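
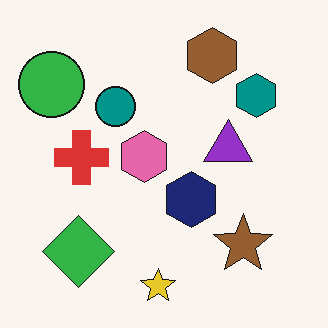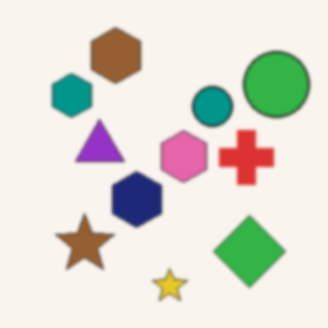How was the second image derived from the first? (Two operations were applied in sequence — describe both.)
It was flipped horizontally (left ↔ right), then given a subtle gaussian blur.

The green circle is in the top-left of the first image and the top-right of the second — shapes on opposite sides of the vertical midline have swapped in a mirror flip. Shape edges and outlines are uniformly softened across the whole image.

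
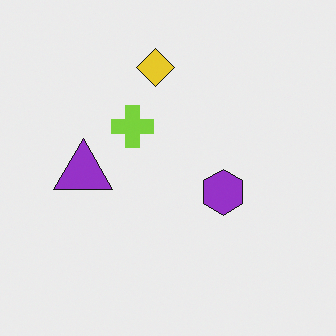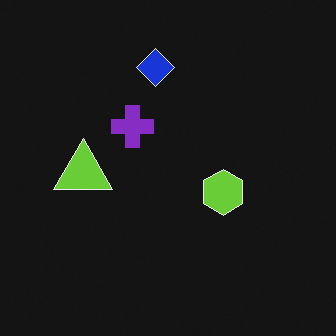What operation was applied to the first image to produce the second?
The second image is the first color-inverted (negative).

The light background has become dark and every shape's color is its complement — a photographic negative.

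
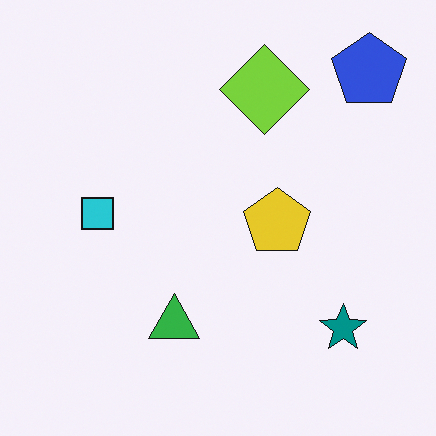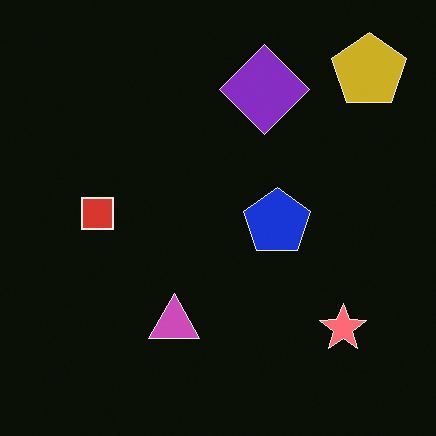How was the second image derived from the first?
Color-inverted (negative).

The light background has become dark and every shape's color is its complement — a photographic negative.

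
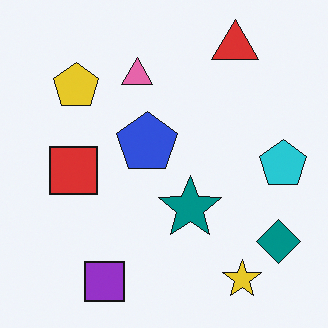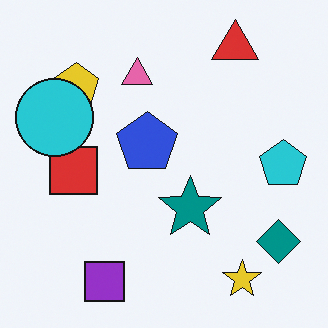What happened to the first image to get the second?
The second image is the first overlaid with an additional cyan circle.

A cyan circle appears in the second image that is absent from the first.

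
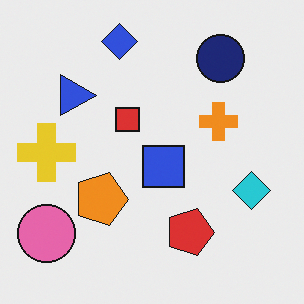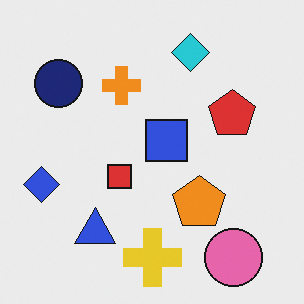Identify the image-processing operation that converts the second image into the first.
The image was rotated 90° clockwise.

The pink circle sits in the bottom-right of the second image and the bottom-left of the first — consistent with a whole-image 90° clockwise rotation.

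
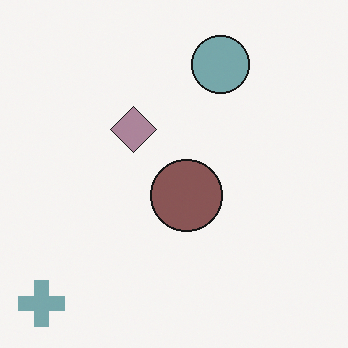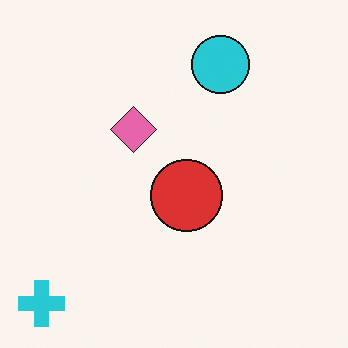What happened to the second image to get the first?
The transformation is: heavily desaturated.

All colors are more muted and greyish — a global saturation change.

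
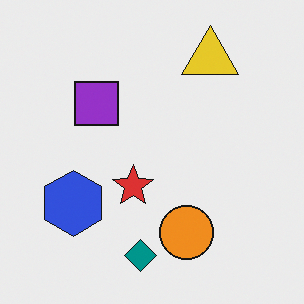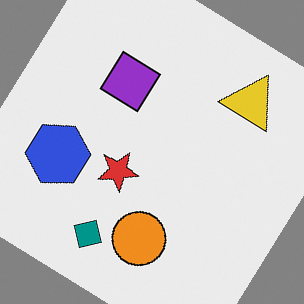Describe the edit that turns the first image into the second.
This is the original image rotated clockwise by a large amount — several tens of degrees.

Every shape is tilted by the same angle and the image corners show triangular fill wedges — a whole-image rotation by a non-right angle.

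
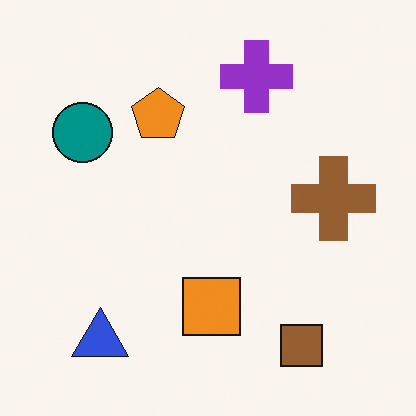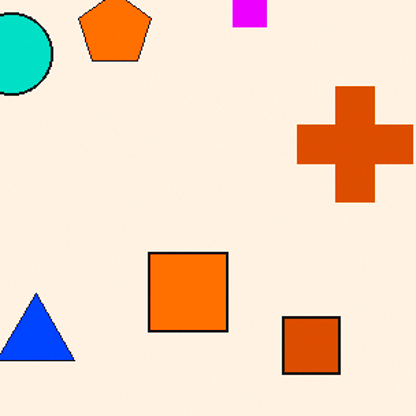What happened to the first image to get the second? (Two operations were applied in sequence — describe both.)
It was cropped to a modestly smaller region and rescaled, then made much more vivid (saturation change).

The visible shapes are larger and the field of view is narrower; shapes near the original edges may be partly or wholly outside the frame — a crop-and-rescale. All colors are more vivid — a global saturation change.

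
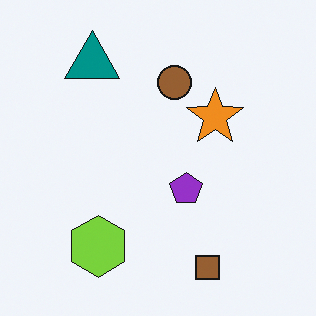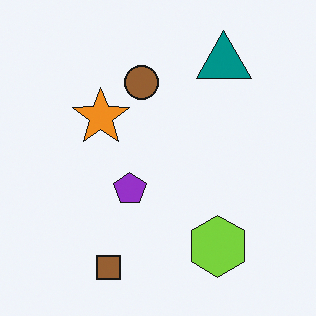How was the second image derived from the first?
The transformation is: flipped horizontally (left ↔ right).

The teal triangle is in the top-left of the first image and the top-right of the second — shapes on opposite sides of the vertical midline have swapped in a mirror flip.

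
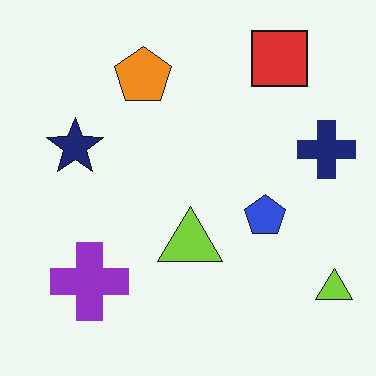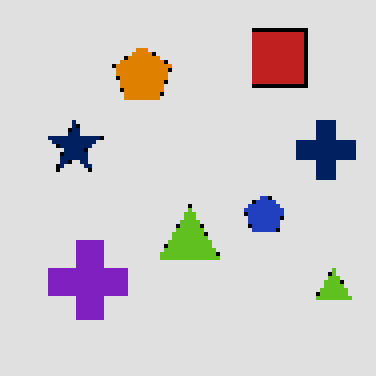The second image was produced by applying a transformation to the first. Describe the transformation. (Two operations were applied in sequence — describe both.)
This is the original image posterized to a reduced palette, then mildly pixelated.

Each flat color has snapped to a coarser quantized level — most visibly, the near-white background has dropped to a flat grey. Shapes are reduced to large square blocks; fine edges and outlines are lost — a downscale-then-upscale (mosaic) effect.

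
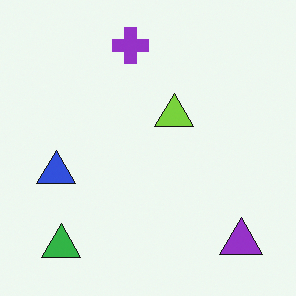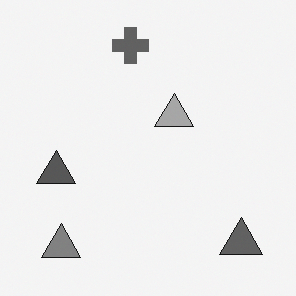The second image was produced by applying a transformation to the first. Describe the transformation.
Converted to grayscale.

All color is removed — every shape is now a shade of grey.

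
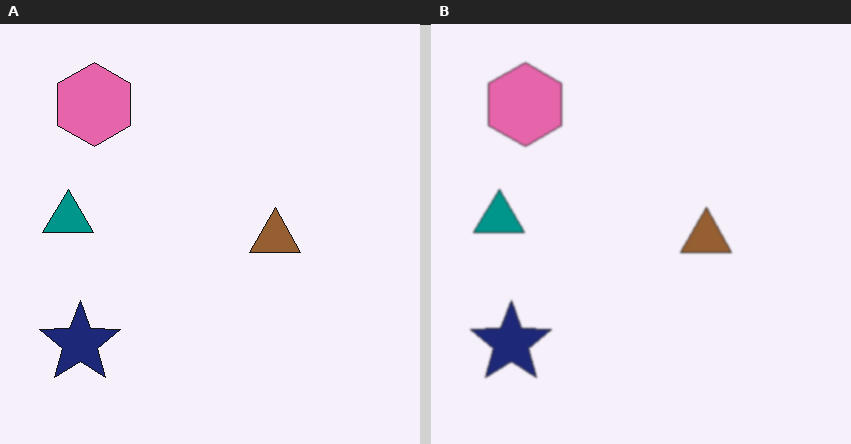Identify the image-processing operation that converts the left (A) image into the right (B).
Lightly blurred.

Shape edges and outlines are uniformly softened across the whole image.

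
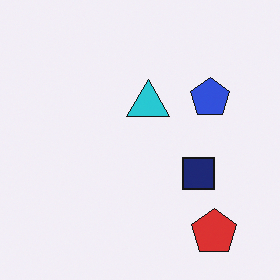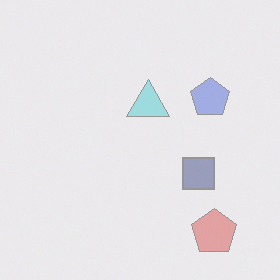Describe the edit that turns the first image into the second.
The transformation is: washed out (contrast reduced).

Tones are pushed toward mid-grey across the whole image — a global contrast change.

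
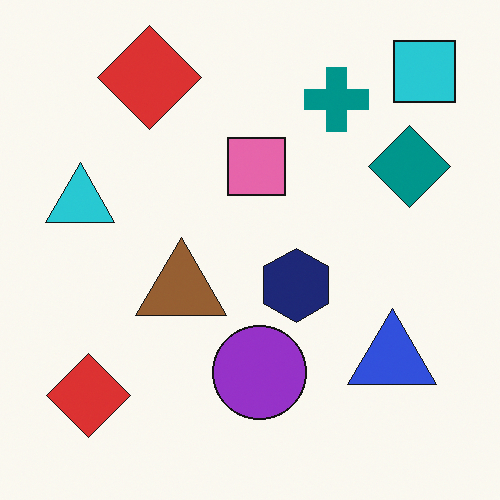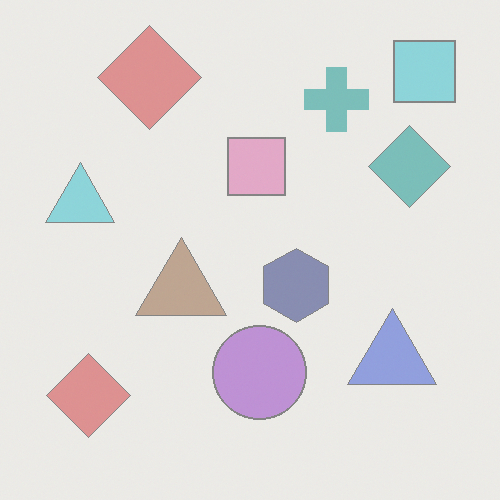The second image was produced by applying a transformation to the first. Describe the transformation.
It was washed out (contrast reduced).

Tones are pushed toward mid-grey across the whole image — a global contrast change.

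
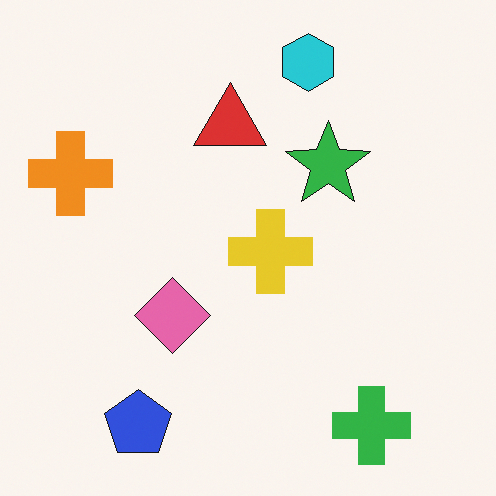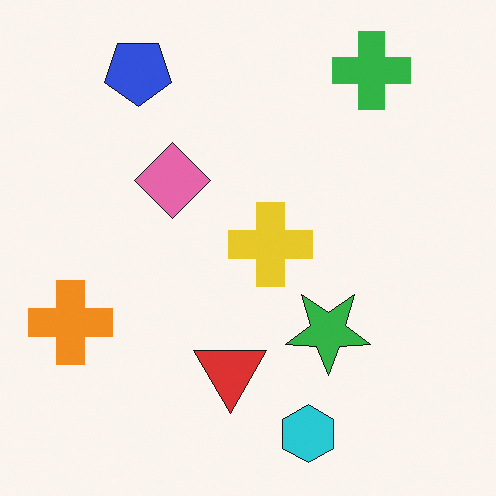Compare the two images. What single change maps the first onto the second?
Flipped vertically (top ↔ bottom).

The cyan hexagon is in the top of the first image and the bottom of the second — shapes on opposite sides of the horizontal midline have swapped in a mirror flip.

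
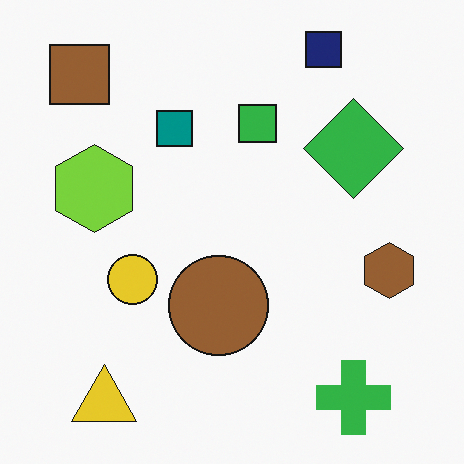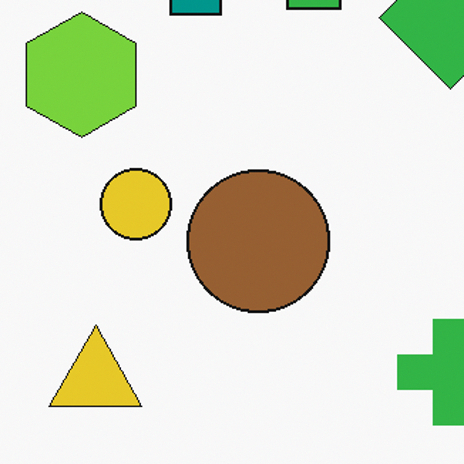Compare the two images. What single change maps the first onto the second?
This is the original image cropped slightly and scaled back up.

The visible shapes are larger and the field of view is narrower; shapes near the original edges may be partly or wholly outside the frame — a crop-and-rescale.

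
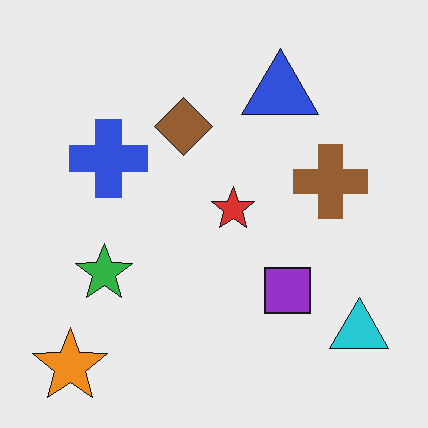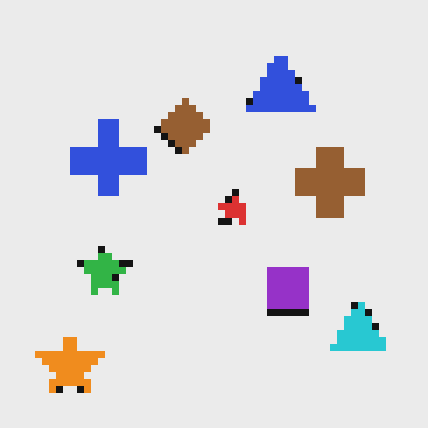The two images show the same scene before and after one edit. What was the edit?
The second image is the first moderately pixelated.

Shapes are reduced to large square blocks; fine edges and outlines are lost — a downscale-then-upscale (mosaic) effect.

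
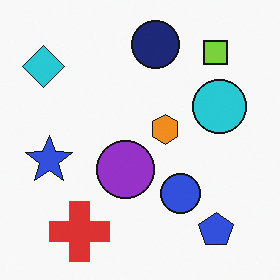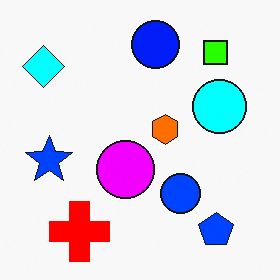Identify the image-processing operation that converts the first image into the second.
This is the original image heavily oversaturated.

All colors are more vivid — a global saturation change.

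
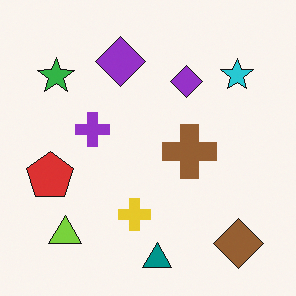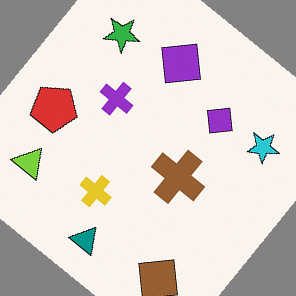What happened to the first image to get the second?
Rotated clockwise by a large amount — several tens of degrees.

Every shape is tilted by the same angle and the image corners show triangular fill wedges — a whole-image rotation by a non-right angle.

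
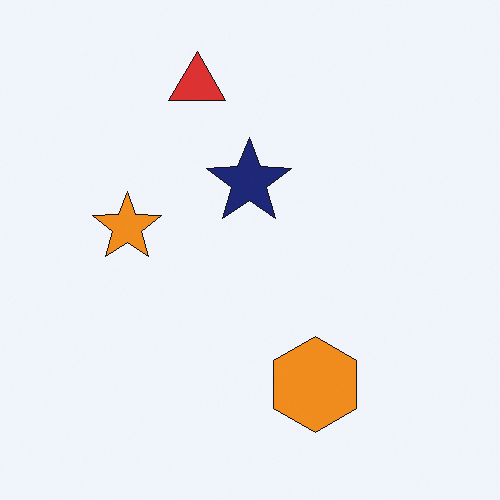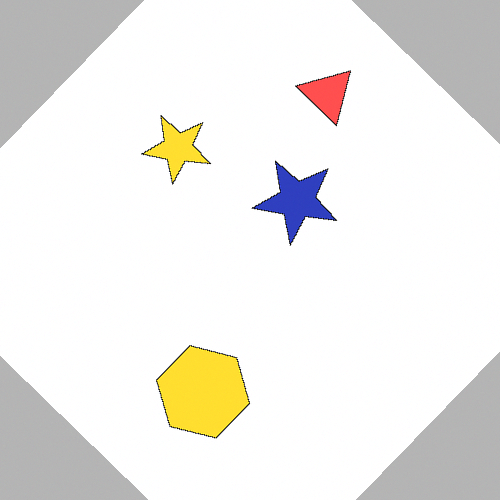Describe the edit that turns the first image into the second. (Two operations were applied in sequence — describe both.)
The second image is the first noticeably brightened, then rotated clockwise by a large amount — several tens of degrees.

Every pixel — background and shapes alike — is uniformly brightened. Every shape is tilted by the same angle and the image corners show triangular fill wedges — a whole-image rotation by a non-right angle.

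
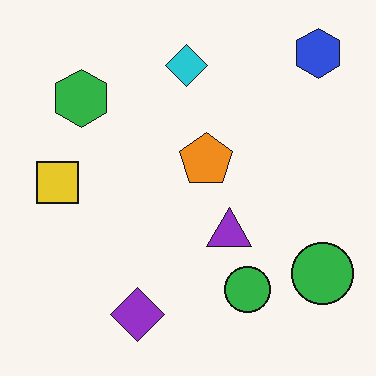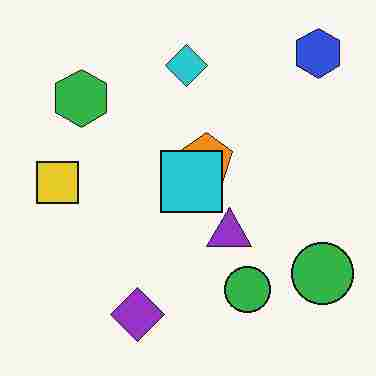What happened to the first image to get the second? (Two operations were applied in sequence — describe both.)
The second image is the first heavily JPEG-compressed with obvious blocking artifacts, then overlaid with an additional cyan square.

Blocky 8×8 compression artifacts appear around shape edges and the flat background shows ringing — characteristic JPEG degradation. A cyan square appears in the second image that is absent from the first.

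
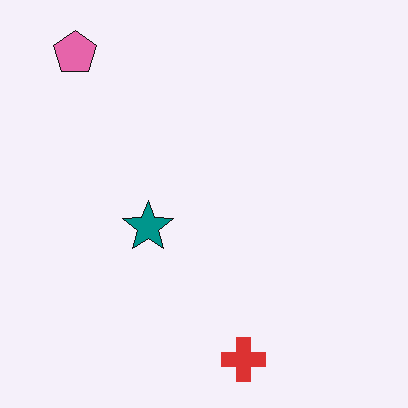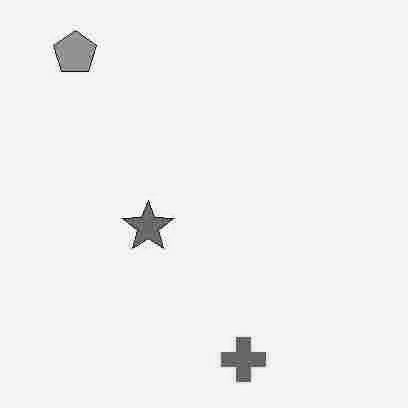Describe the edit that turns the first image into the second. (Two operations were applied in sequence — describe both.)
The second image is the first degraded with heavy JPEG compression, then converted to grayscale.

Blocky 8×8 compression artifacts appear around shape edges and the flat background shows ringing — characteristic JPEG degradation. All color is removed — every shape is now a shade of grey.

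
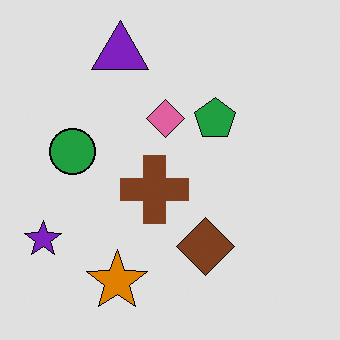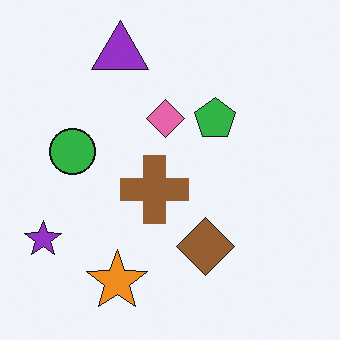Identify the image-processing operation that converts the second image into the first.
The first image is the second moderately posterized.

Each flat color has snapped to a coarser quantized level — most visibly, the near-white background has dropped to a flat grey.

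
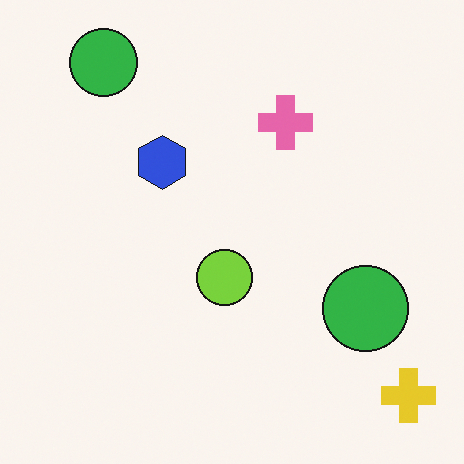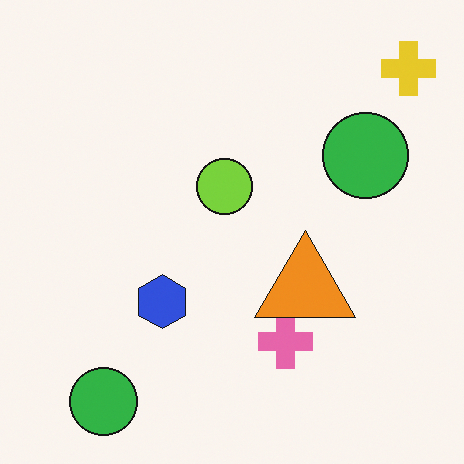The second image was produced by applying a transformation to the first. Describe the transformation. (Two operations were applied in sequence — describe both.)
It was flipped vertically (top ↔ bottom), then overlaid with an additional orange triangle.

The yellow cross is in the bottom-right of the first image and the top-right of the second — shapes on opposite sides of the horizontal midline have swapped in a mirror flip. An orange triangle appears in the second image that is absent from the first.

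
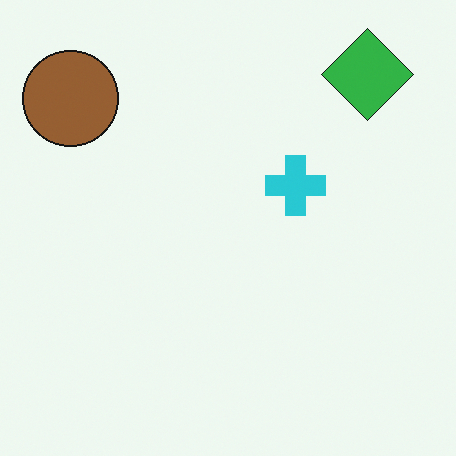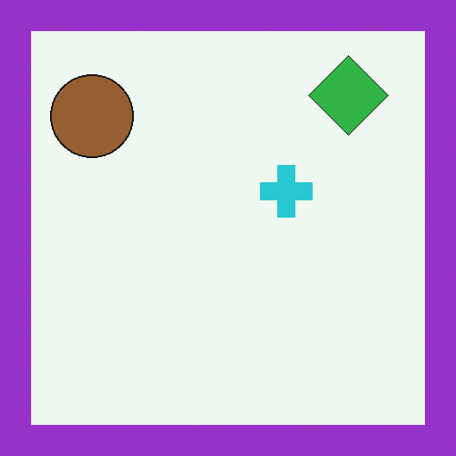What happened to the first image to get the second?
Framed with a purple border.

A solid purple frame runs around the edge of the second image, with the content slightly shrunk inside it.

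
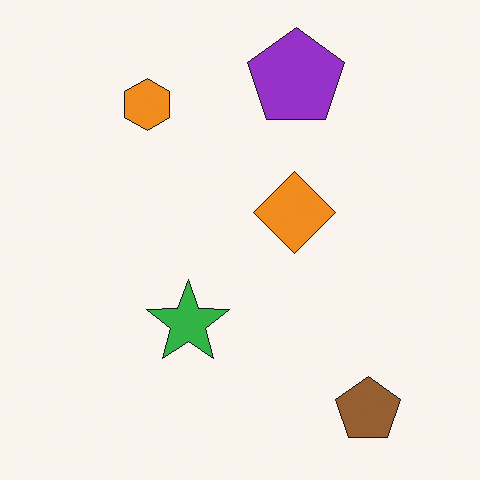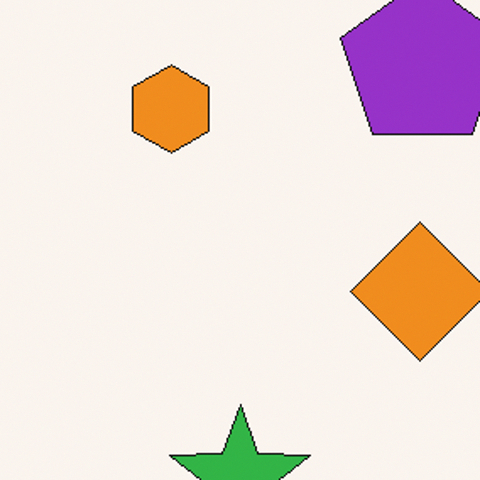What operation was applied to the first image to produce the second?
The second image is the first cropped to a noticeably smaller region and rescaled.

The visible shapes are larger and the field of view is narrower; shapes near the original edges may be partly or wholly outside the frame — a crop-and-rescale.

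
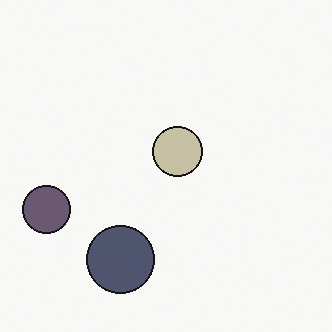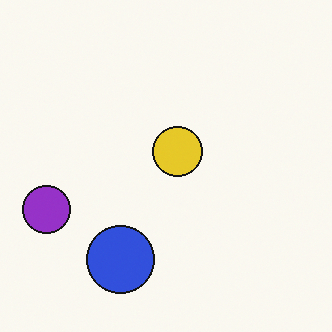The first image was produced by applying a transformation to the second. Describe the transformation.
It was made much more muted (saturation change).

All colors are more muted and greyish — a global saturation change.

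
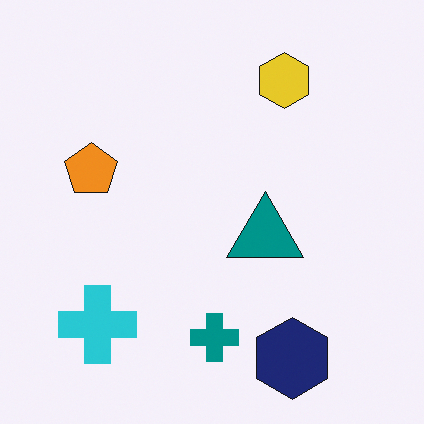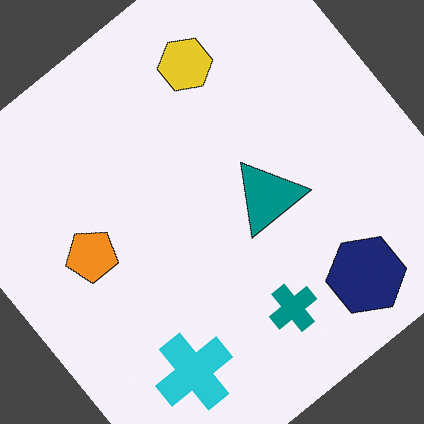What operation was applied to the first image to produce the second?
The second image is the first rotated counter-clockwise by a large amount — several tens of degrees.

Every shape is tilted by the same angle and the image corners show triangular fill wedges — a whole-image rotation by a non-right angle.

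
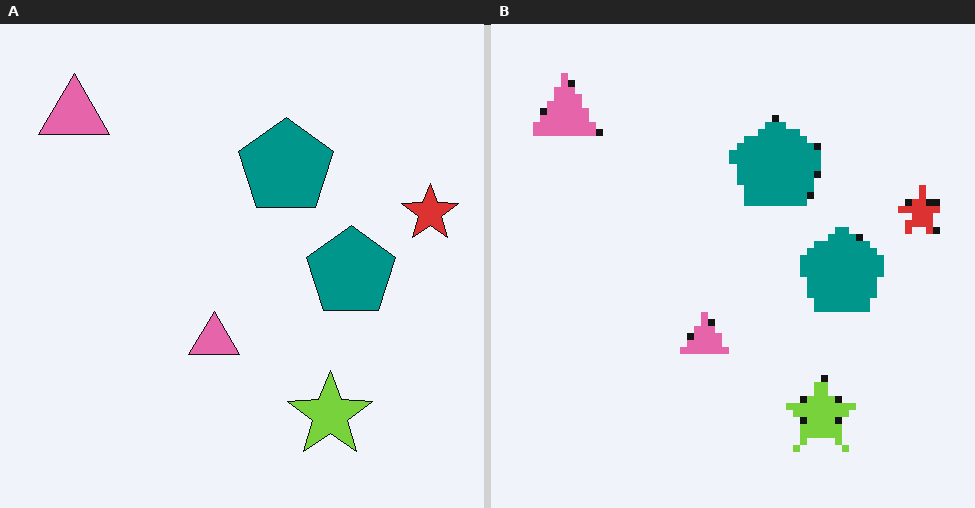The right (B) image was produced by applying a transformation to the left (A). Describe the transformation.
The transformation is: moderately pixelated.

Shapes are reduced to large square blocks; fine edges and outlines are lost — a downscale-then-upscale (mosaic) effect.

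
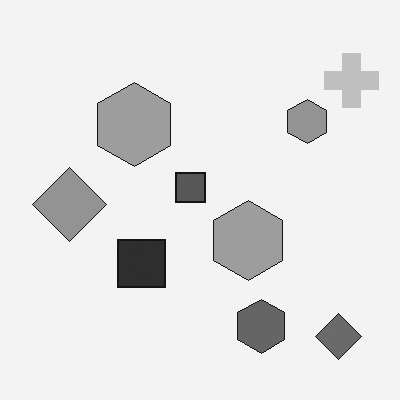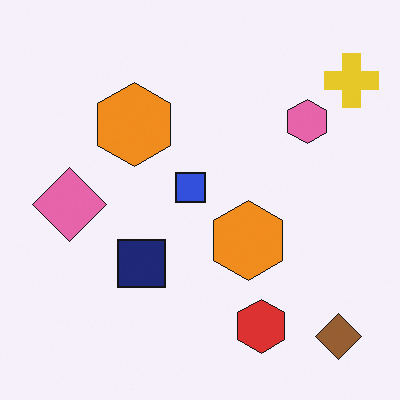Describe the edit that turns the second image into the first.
It was converted to grayscale.

All color is removed — every shape is now a shade of grey.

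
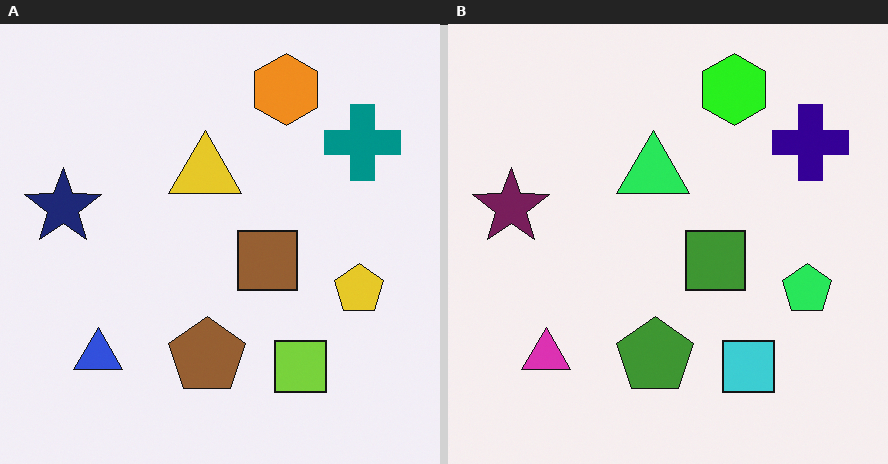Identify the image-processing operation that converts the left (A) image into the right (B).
The transformation is: hue-shifted noticeably.

Every shape's color has rotated by the same amount around the hue wheel — a uniform hue shift.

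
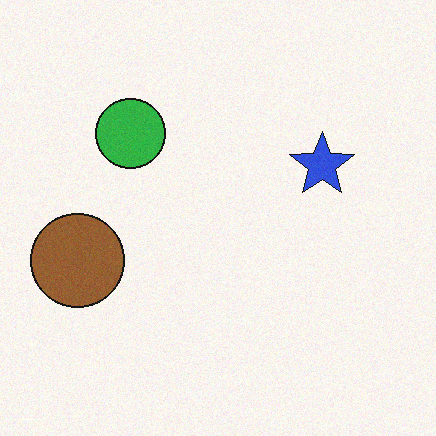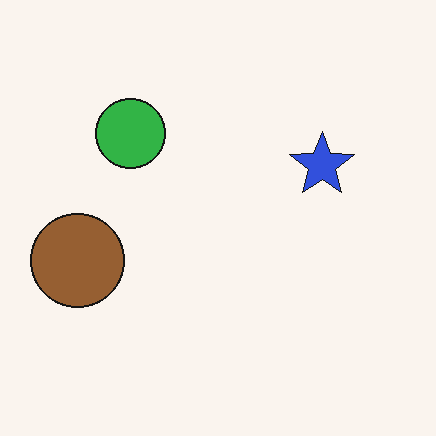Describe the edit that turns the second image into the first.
The image was degraded with a light layer of grain.

Random speckle covers the whole image, including the flat background.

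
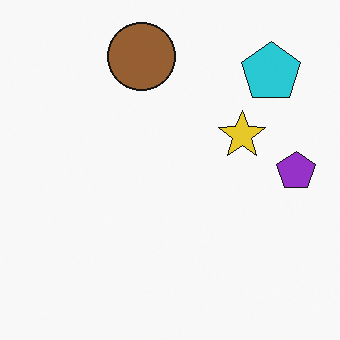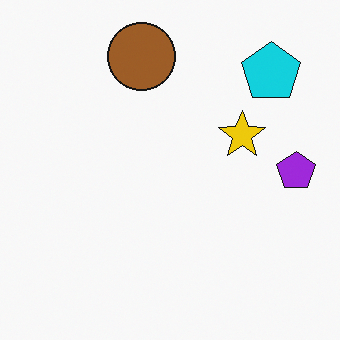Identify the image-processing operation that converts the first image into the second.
The image was slightly oversaturated.

All colors are more vivid — a global saturation change.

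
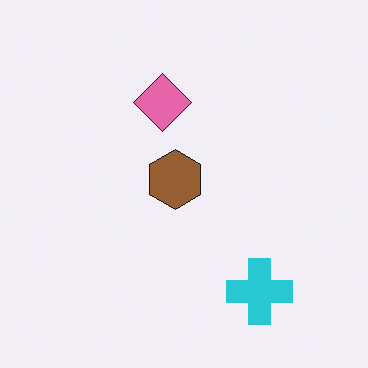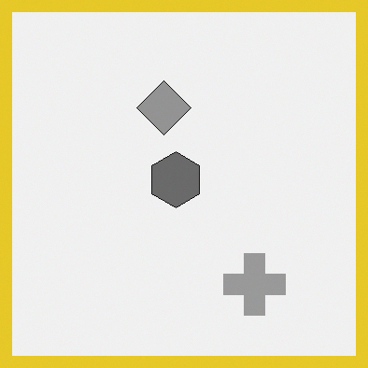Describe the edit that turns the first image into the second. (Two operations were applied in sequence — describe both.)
It was converted to grayscale, then framed with a yellow border.

All color is removed — every shape is now a shade of grey. A solid yellow frame runs around the edge of the second image, with the content slightly shrunk inside it.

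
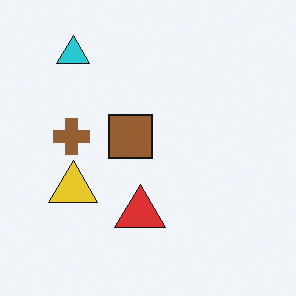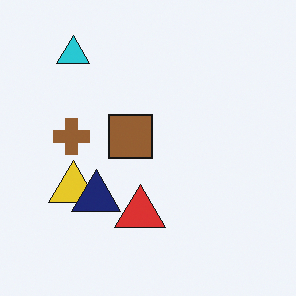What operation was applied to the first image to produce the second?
The transformation is: overlaid with an additional navy triangle.

A navy triangle appears in the second image that is absent from the first.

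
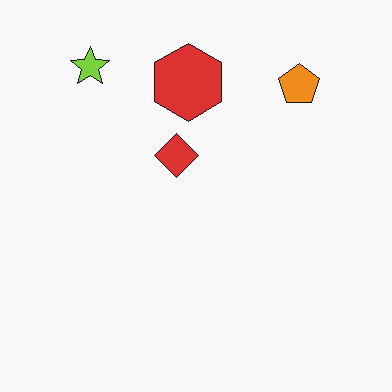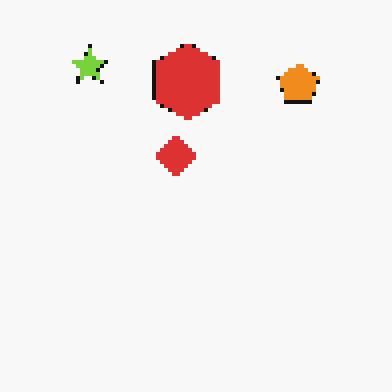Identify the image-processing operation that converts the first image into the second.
The image was lightly pixelated (a mild mosaic effect).

Shapes are reduced to large square blocks; fine edges and outlines are lost — a downscale-then-upscale (mosaic) effect.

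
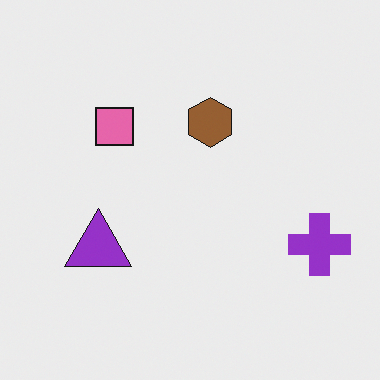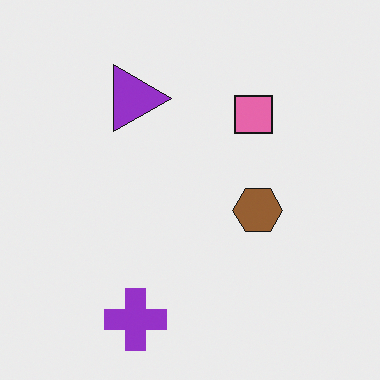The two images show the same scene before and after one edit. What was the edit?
Rotated 90° clockwise.

The purple cross sits in the right of the first image and the bottom of the second — consistent with a whole-image 90° clockwise rotation.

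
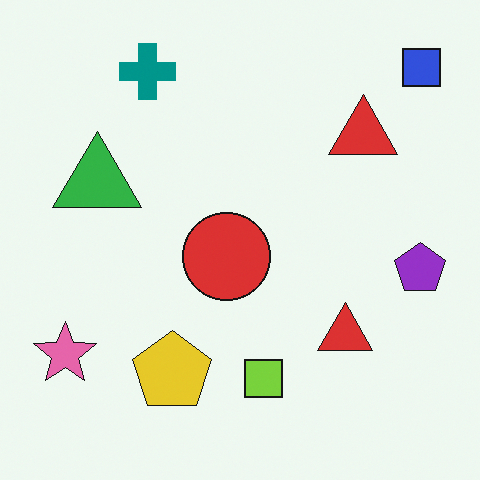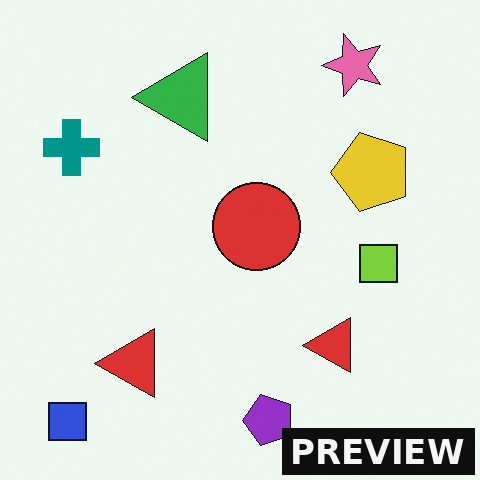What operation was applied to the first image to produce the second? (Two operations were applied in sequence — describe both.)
The transformation is: transposed (reflected across the top-left ↔ bottom-right diagonal), then watermarked with the text "PREVIEW" in the lower-right corner.

Shapes have swapped their row and column positions — what was in the top-right is now in the bottom-left — a diagonal reflection. A dark label reading "PREVIEW" appears in the lower-right corner.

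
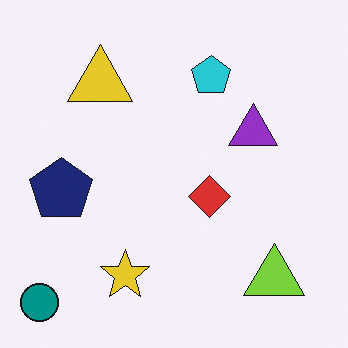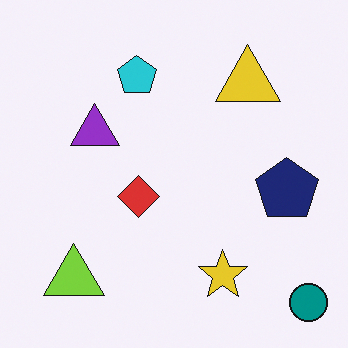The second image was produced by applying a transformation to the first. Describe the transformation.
It was flipped horizontally (left ↔ right).

The teal circle is in the bottom-left of the first image and the bottom-right of the second — shapes on opposite sides of the vertical midline have swapped in a mirror flip.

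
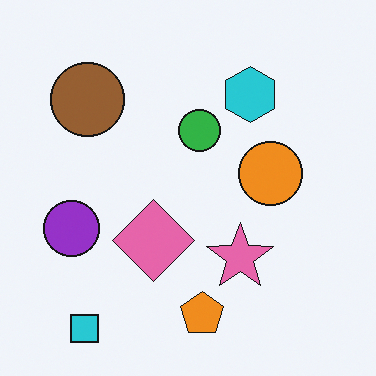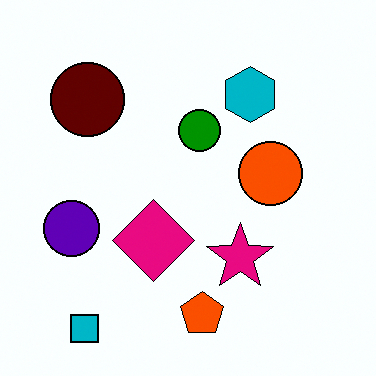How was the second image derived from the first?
The second image is the first boosted in contrast.

Tones are pushed away from mid-grey across the whole image — a global contrast change.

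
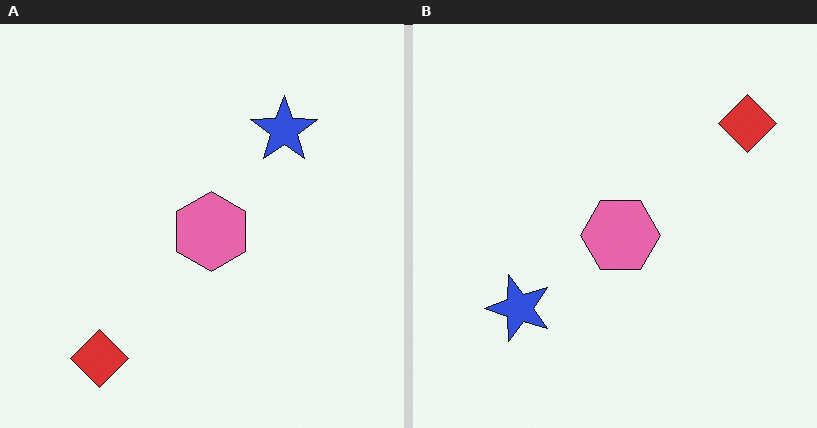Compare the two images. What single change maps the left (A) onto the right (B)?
This is the original image transposed (reflected across the top-left ↔ bottom-right diagonal).

Shapes have swapped their row and column positions — what was in the top-right is now in the bottom-left — a diagonal reflection.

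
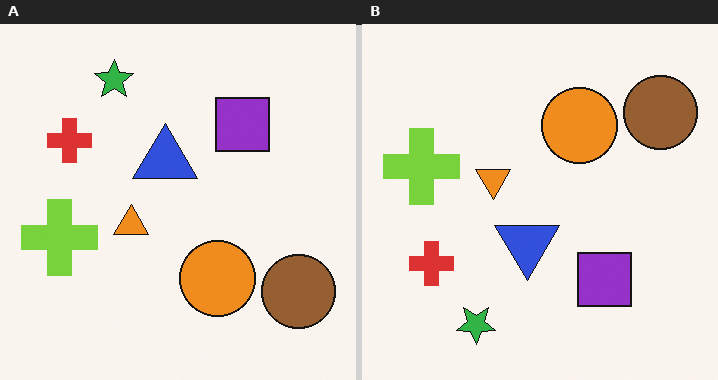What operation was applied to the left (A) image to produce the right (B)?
The transformation is: flipped vertically (top ↔ bottom).

The green star is in the top-left of the left (A) image and the bottom-left of the right (B) — shapes on opposite sides of the horizontal midline have swapped in a mirror flip.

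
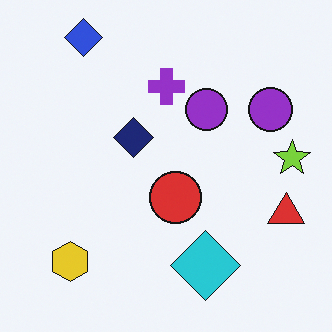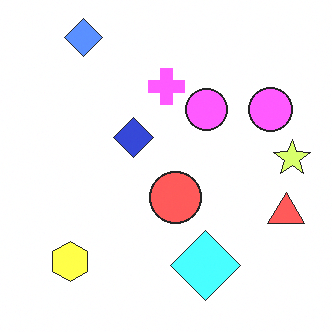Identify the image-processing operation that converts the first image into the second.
Noticeably brightened.

Every pixel — background and shapes alike — is uniformly brightened.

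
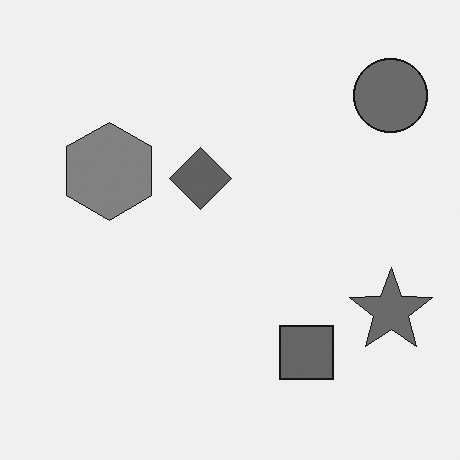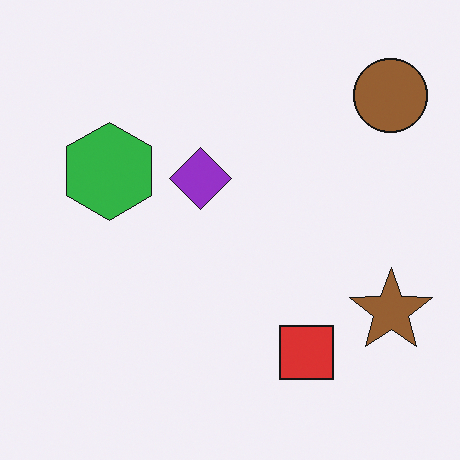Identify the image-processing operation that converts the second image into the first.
This is the original image converted to grayscale.

All color is removed — every shape is now a shade of grey.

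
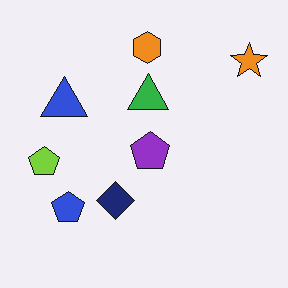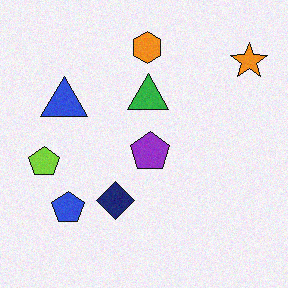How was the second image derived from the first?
It was degraded with a light layer of grain.

Random speckle covers the whole image, including the flat background.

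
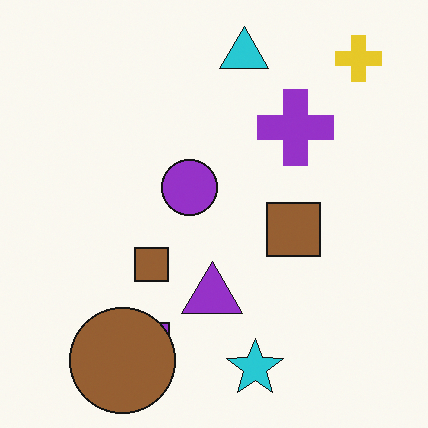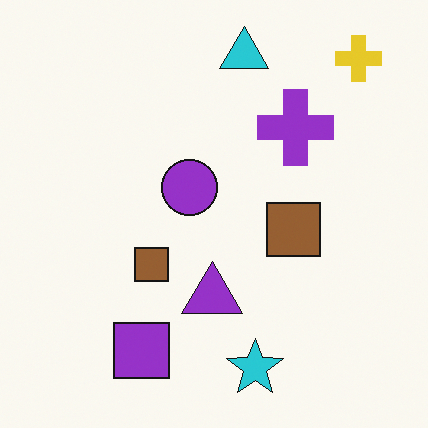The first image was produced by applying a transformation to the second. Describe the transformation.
The image was overlaid with an additional brown circle.

A brown circle appears in the first image that is absent from the second.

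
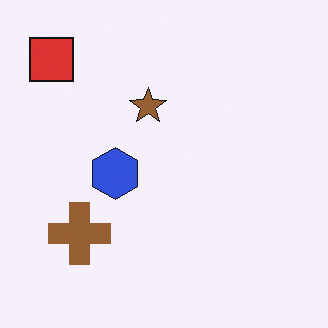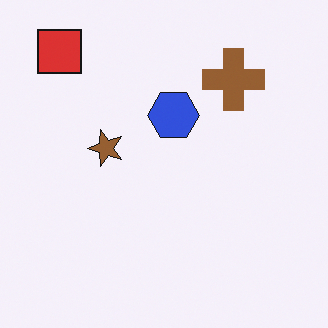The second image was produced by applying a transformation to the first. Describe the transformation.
This is the original image transposed (reflected across the top-left ↔ bottom-right diagonal).

Shapes have swapped their row and column positions — what was in the top-right is now in the bottom-left — a diagonal reflection.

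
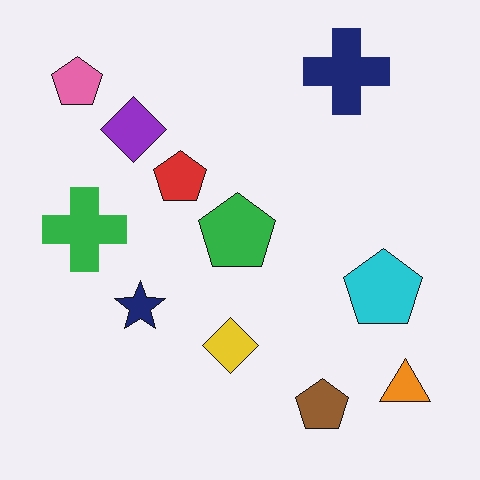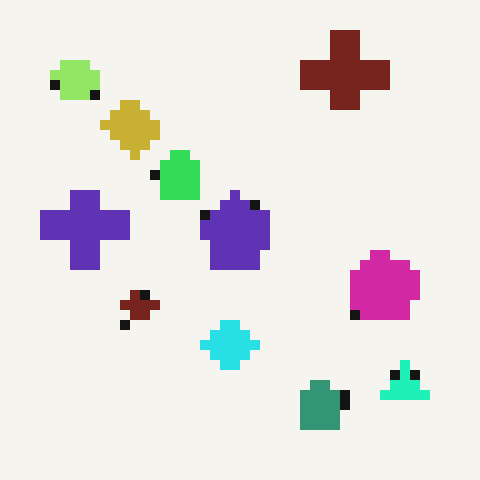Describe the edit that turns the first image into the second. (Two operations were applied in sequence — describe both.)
The image was coarsely pixelated, then hue-shifted noticeably.

Shapes are reduced to large square blocks; fine edges and outlines are lost — a downscale-then-upscale (mosaic) effect. Every shape's color has rotated by the same amount around the hue wheel — a uniform hue shift.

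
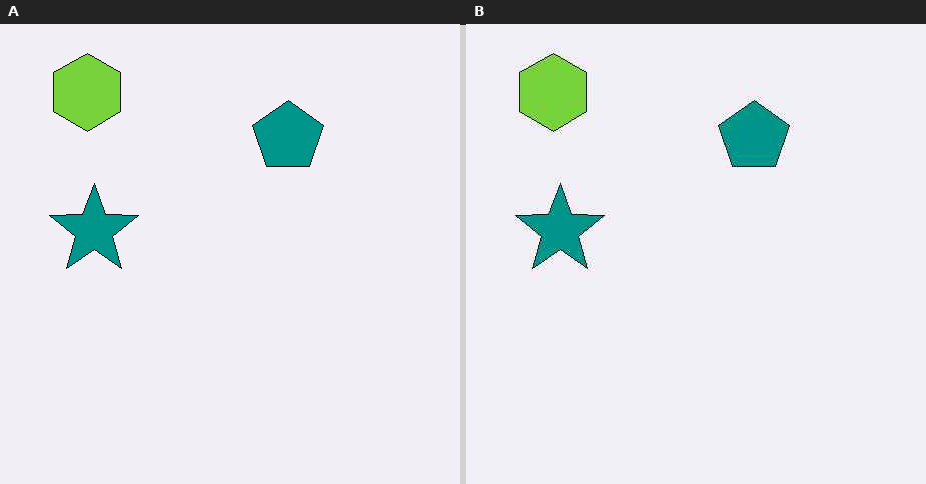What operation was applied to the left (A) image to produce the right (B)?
The right (B) image is the left (A) given moderate JPEG compression.

Blocky 8×8 compression artifacts appear around shape edges and the flat background shows ringing — characteristic JPEG degradation.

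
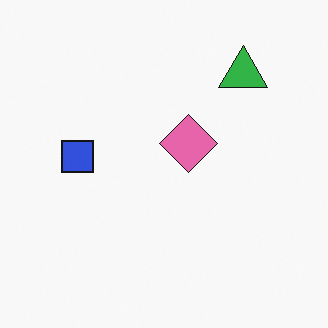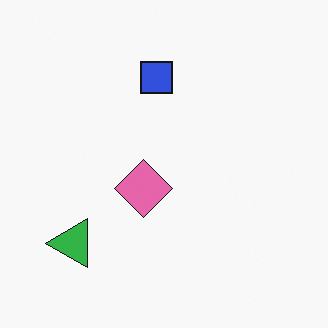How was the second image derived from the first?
Transposed (reflected across the top-left ↔ bottom-right diagonal).

Shapes have swapped their row and column positions — what was in the top-right is now in the bottom-left — a diagonal reflection.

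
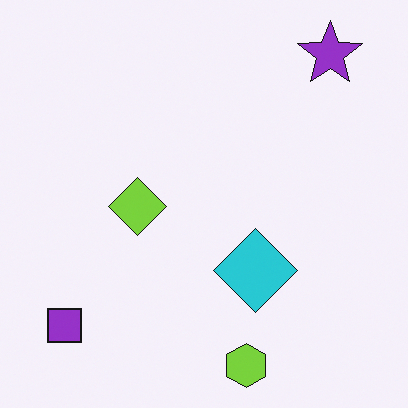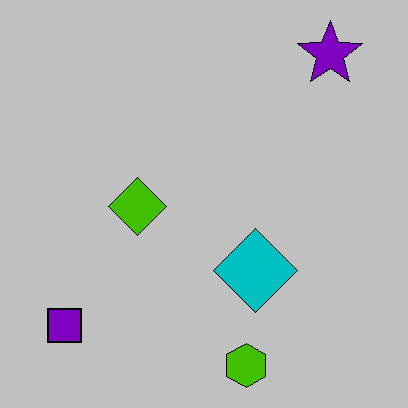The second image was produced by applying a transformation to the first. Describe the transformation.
This is the original image heavily posterized to just a handful of flat colors.

Each flat color has snapped to a coarser quantized level — most visibly, the near-white background has dropped to a flat grey.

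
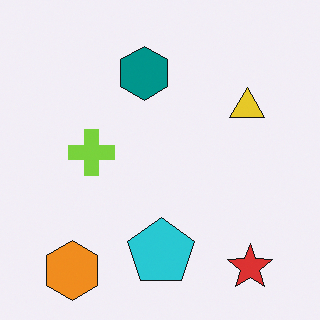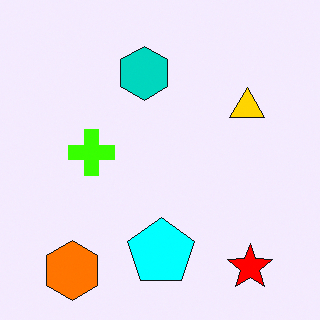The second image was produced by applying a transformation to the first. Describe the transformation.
It was made much more vivid (saturation change).

All colors are more vivid — a global saturation change.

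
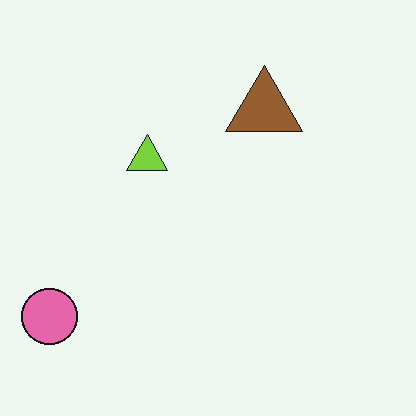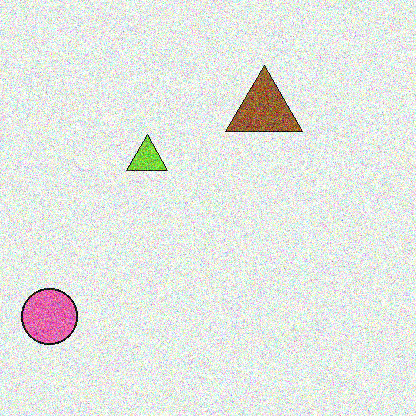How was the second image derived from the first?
Degraded with a thick layer of grain.

Random speckle covers the whole image, including the flat background.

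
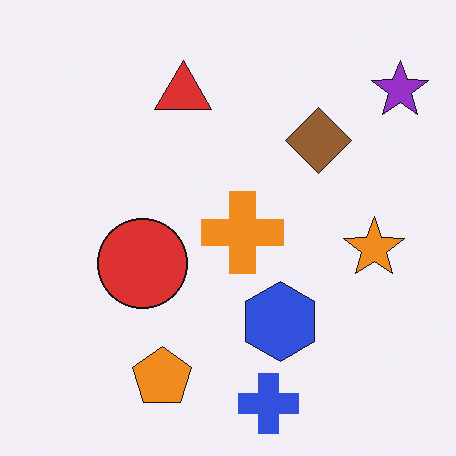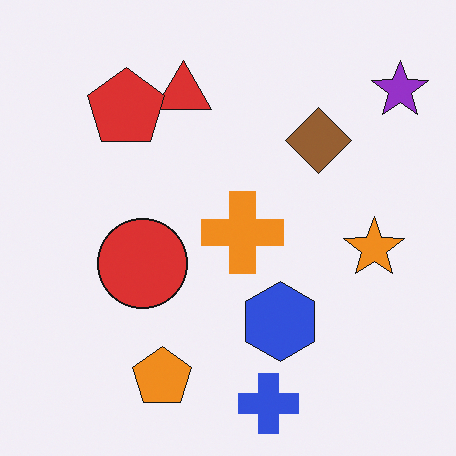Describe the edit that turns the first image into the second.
Overlaid with an additional red pentagon.

A red pentagon appears in the second image that is absent from the first.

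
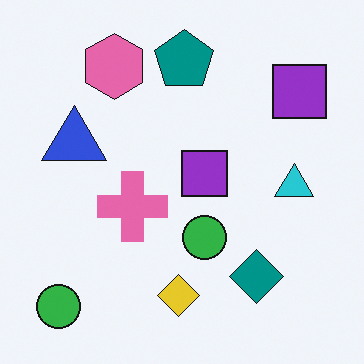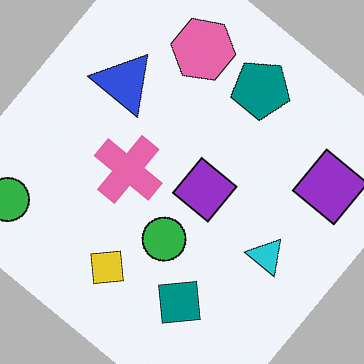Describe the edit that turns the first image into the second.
This is the original image rotated clockwise by a large amount — several tens of degrees.

Every shape is tilted by the same angle and the image corners show triangular fill wedges — a whole-image rotation by a non-right angle.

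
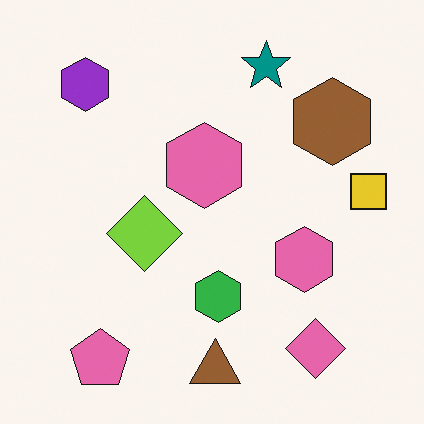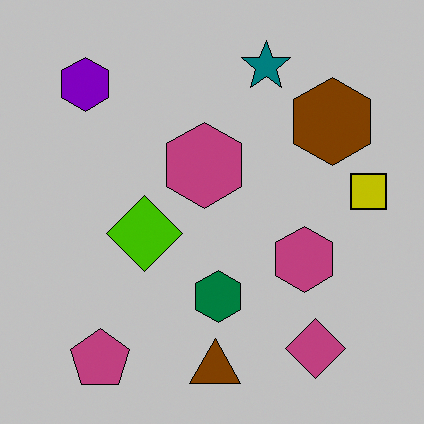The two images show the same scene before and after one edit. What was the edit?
The image was aggressively posterized.

Each flat color has snapped to a coarser quantized level — most visibly, the near-white background has dropped to a flat grey.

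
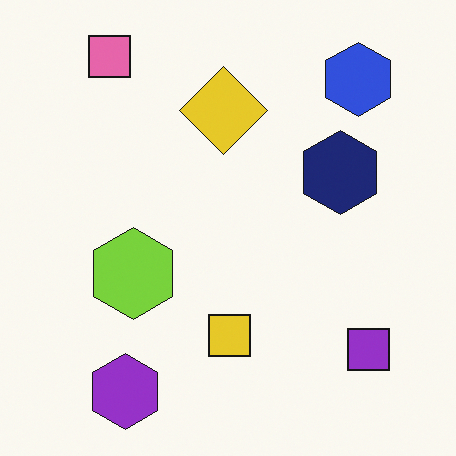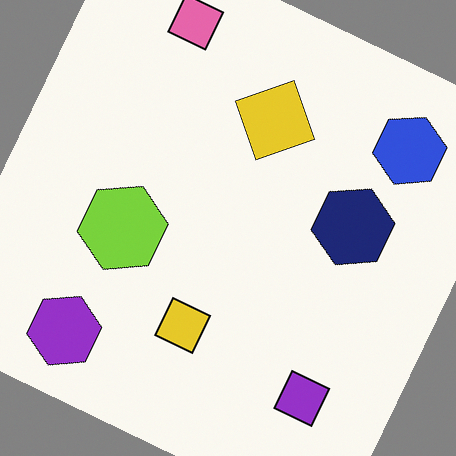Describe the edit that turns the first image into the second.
The image was rotated clockwise by a moderate amount.

Every shape is tilted by the same angle and the image corners show triangular fill wedges — a whole-image rotation by a non-right angle.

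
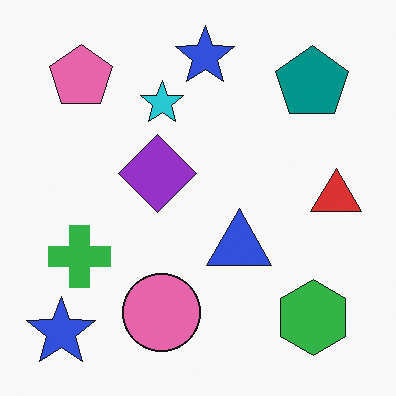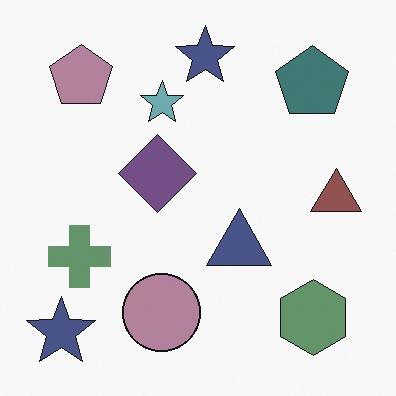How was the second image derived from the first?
The second image is the first made much more muted (saturation change).

All colors are more muted and greyish — a global saturation change.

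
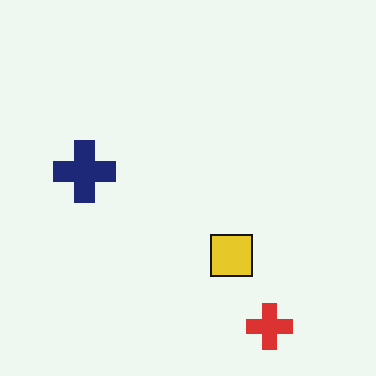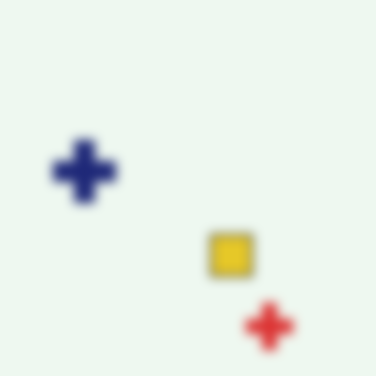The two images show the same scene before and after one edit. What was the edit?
This is the original image heavily blurred.

Shape edges and outlines are uniformly softened across the whole image.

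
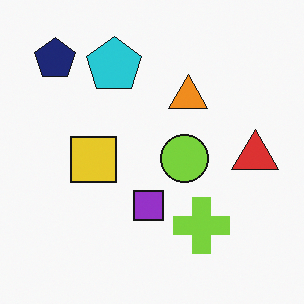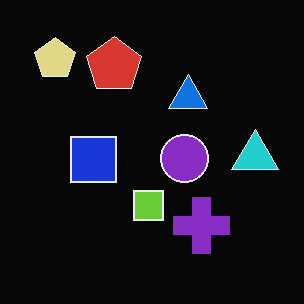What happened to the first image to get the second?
Color-inverted (negative).

The light background has become dark and every shape's color is its complement — a photographic negative.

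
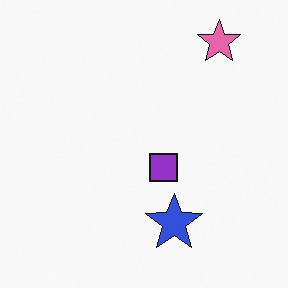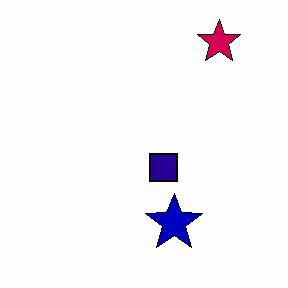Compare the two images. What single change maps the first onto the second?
The image was given much higher contrast.

Tones are pushed away from mid-grey across the whole image — a global contrast change.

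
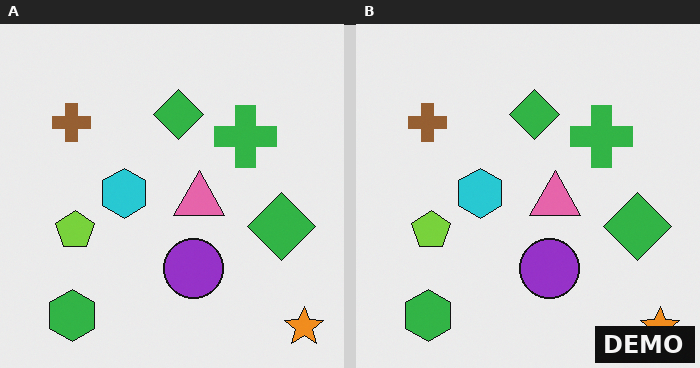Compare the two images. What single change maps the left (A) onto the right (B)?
It was watermarked with the text "DEMO" in the lower-right corner.

A dark label reading "DEMO" appears in the lower-right corner.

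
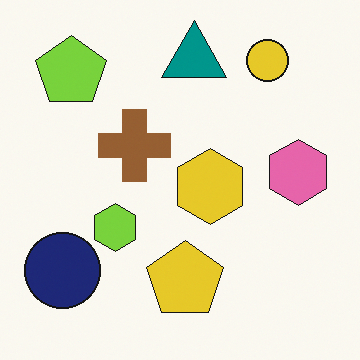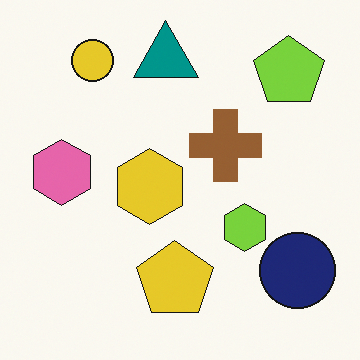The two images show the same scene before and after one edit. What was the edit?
The image was flipped horizontally (left ↔ right).

The navy circle is in the bottom-left of the first image and the bottom-right of the second — shapes on opposite sides of the vertical midline have swapped in a mirror flip.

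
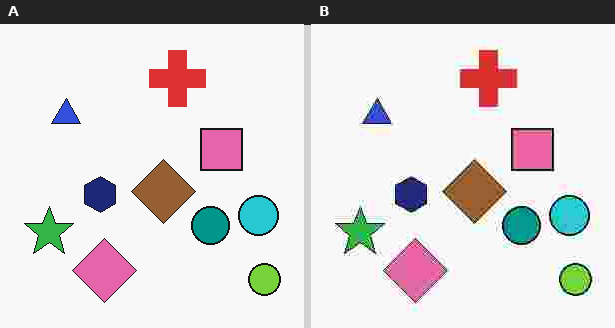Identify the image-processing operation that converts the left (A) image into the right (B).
The image was degraded with heavy JPEG compression.

Blocky 8×8 compression artifacts appear around shape edges and the flat background shows ringing — characteristic JPEG degradation.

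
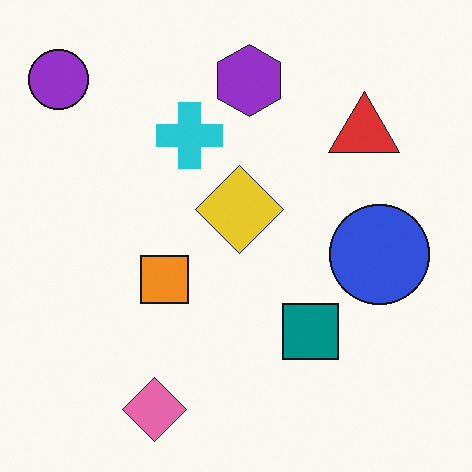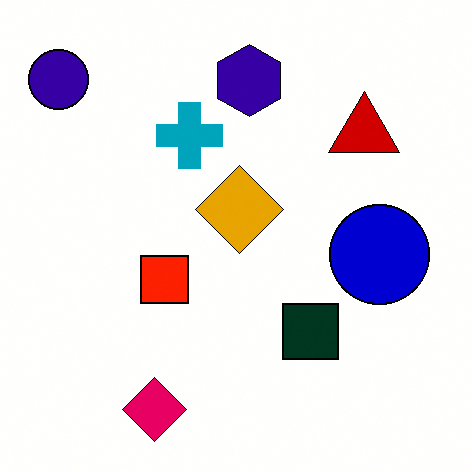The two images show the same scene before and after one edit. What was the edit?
It was given much higher contrast.

Tones are pushed away from mid-grey across the whole image — a global contrast change.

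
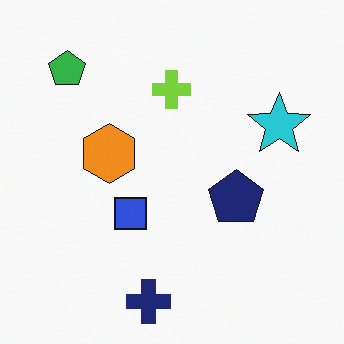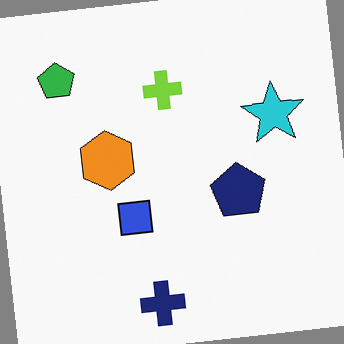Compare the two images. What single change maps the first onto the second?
The image was rotated counter-clockwise by a small amount.

Every shape is tilted by the same angle and the image corners show triangular fill wedges — a whole-image rotation by a non-right angle.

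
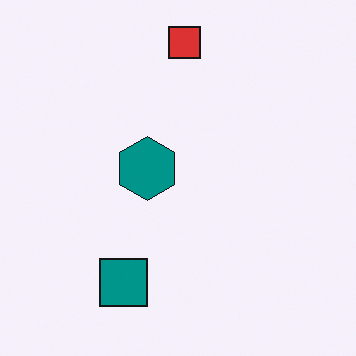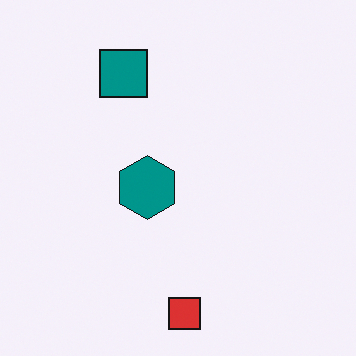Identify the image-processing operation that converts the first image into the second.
The image was flipped vertically (top ↔ bottom).

The red square is in the top of the first image and the bottom of the second — shapes on opposite sides of the horizontal midline have swapped in a mirror flip.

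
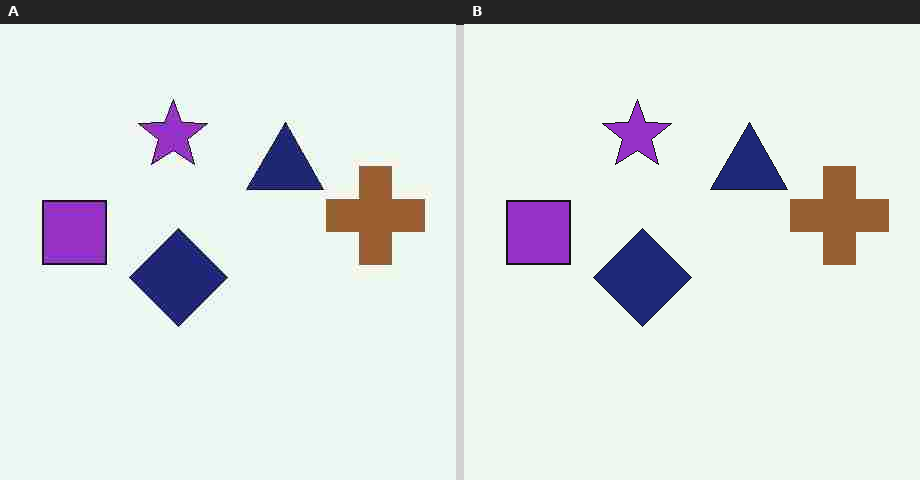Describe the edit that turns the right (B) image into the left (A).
This is the original image heavily JPEG-compressed with obvious blocking artifacts.

Blocky 8×8 compression artifacts appear around shape edges and the flat background shows ringing — characteristic JPEG degradation.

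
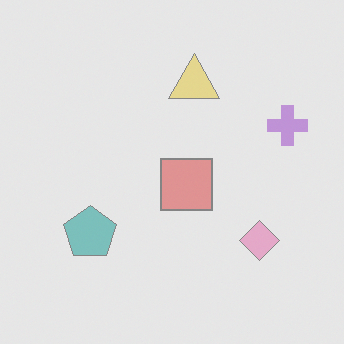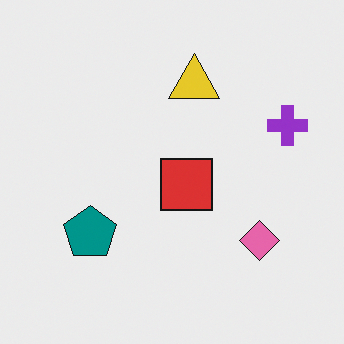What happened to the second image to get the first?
It was given much lower contrast.

Tones are pushed toward mid-grey across the whole image — a global contrast change.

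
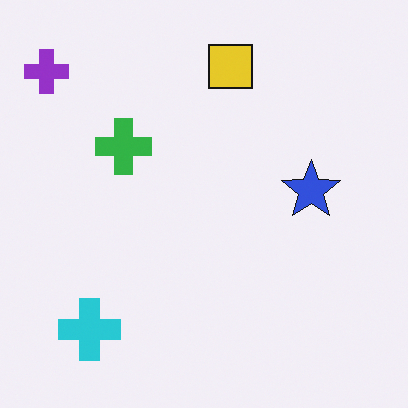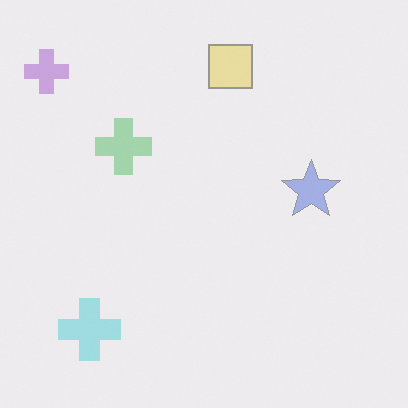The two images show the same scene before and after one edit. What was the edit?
The image was washed out (contrast reduced).

Tones are pushed toward mid-grey across the whole image — a global contrast change.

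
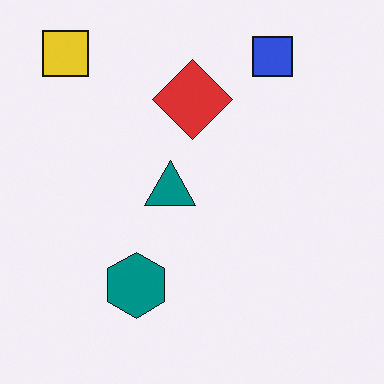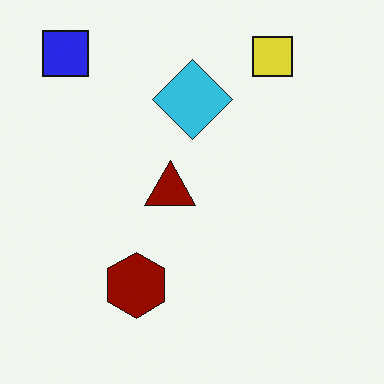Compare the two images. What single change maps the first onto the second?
The transformation is: hue-shifted through roughly half the color wheel.

Every shape's color has rotated by the same amount around the hue wheel — a uniform hue shift.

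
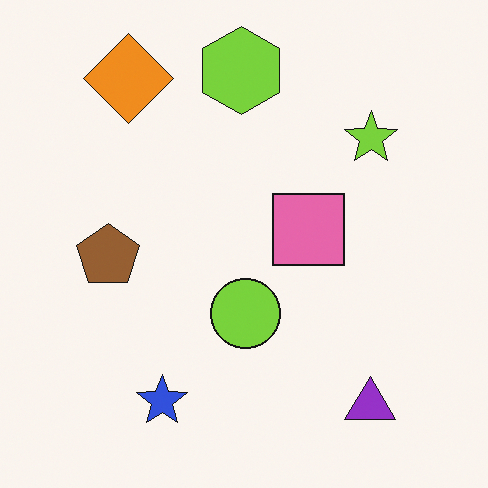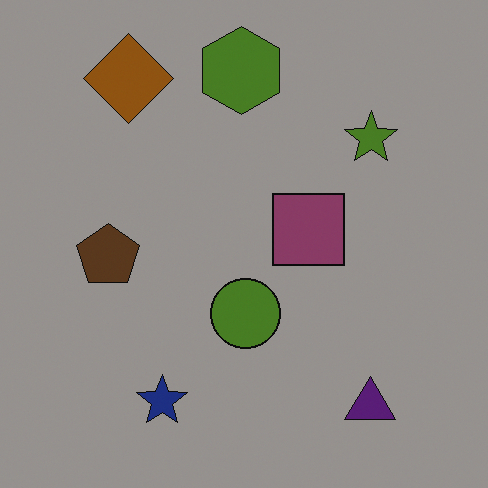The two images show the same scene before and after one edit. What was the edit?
Noticeably darkened.

Every pixel — background and shapes alike — is uniformly darkened.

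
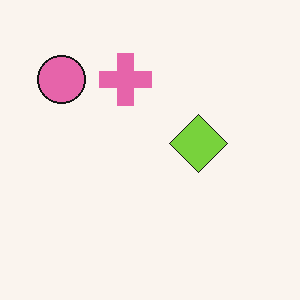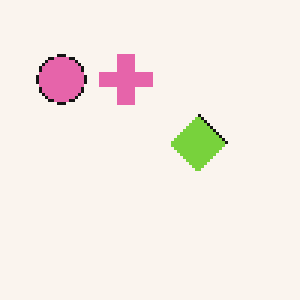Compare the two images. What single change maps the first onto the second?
The image was mildly pixelated.

Shapes are reduced to large square blocks; fine edges and outlines are lost — a downscale-then-upscale (mosaic) effect.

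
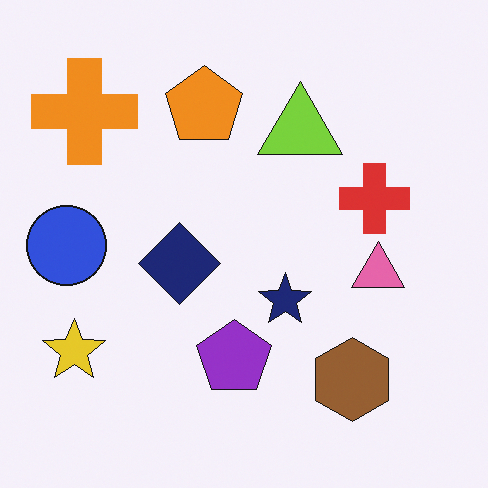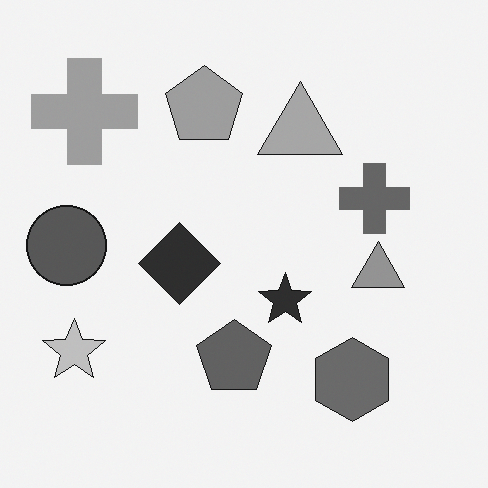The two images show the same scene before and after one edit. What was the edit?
It was converted to grayscale.

All color is removed — every shape is now a shade of grey.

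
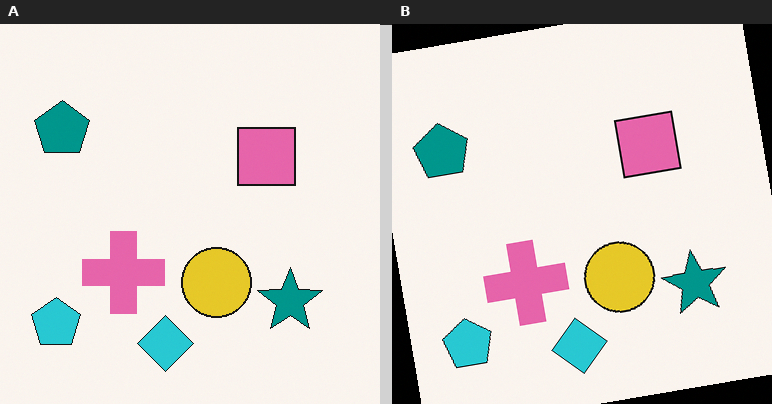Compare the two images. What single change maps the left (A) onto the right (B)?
Rotated counter-clockwise by a small amount.

Every shape is tilted by the same angle and the image corners show triangular fill wedges — a whole-image rotation by a non-right angle.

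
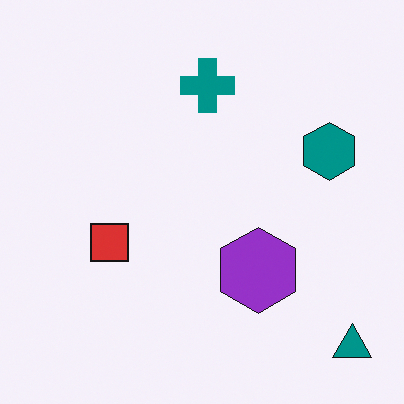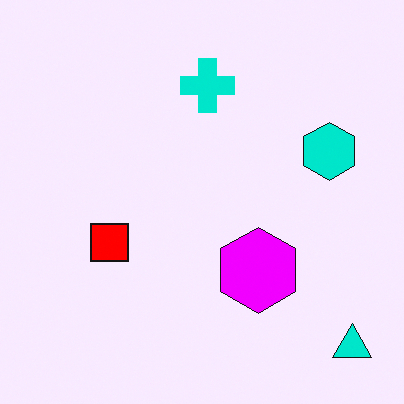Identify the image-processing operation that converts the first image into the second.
The image was made much more vivid (saturation change).

All colors are more vivid — a global saturation change.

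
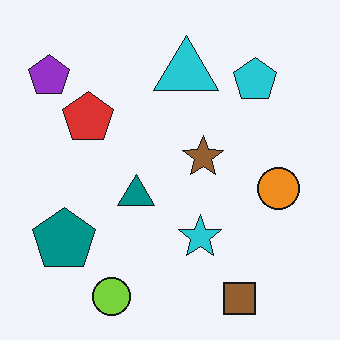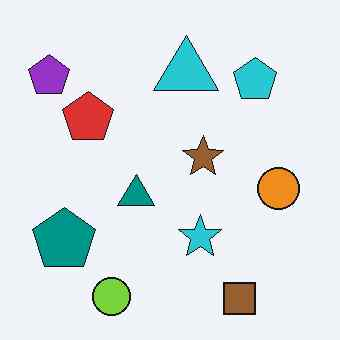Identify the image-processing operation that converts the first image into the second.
The transformation is: JPEG-compressed with visible artifacts.

Blocky 8×8 compression artifacts appear around shape edges and the flat background shows ringing — characteristic JPEG degradation.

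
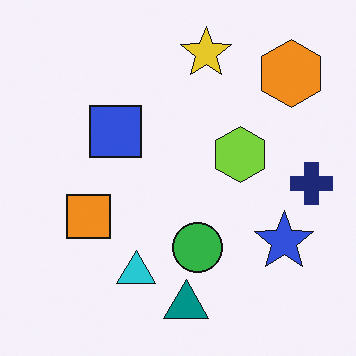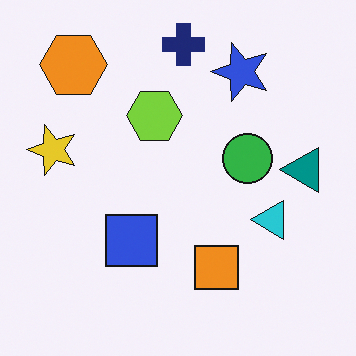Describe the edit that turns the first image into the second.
The second image is the first rotated 90° counter-clockwise.

The orange hexagon sits in the top-right of the first image and the top-left of the second — consistent with a whole-image 90° counter-clockwise rotation.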